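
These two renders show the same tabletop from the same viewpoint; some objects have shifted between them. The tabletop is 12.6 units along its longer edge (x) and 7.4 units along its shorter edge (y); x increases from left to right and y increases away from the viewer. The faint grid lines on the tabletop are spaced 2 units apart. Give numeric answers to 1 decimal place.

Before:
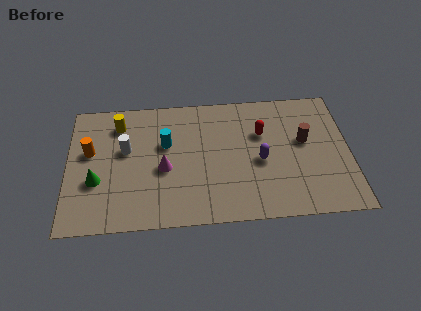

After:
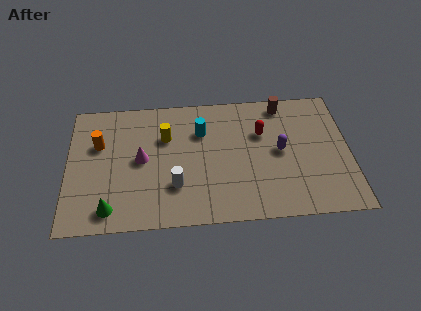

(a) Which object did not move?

the red capsule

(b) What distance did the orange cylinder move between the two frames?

0.6

From (1.0, 4.4) to (1.4, 4.8), the orange cylinder covered √(0.4² + 0.4²) ≈ 0.6 units.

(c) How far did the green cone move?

1.7

The green cone moved from about (1.3, 2.7) to (1.9, 1.1), a distance of √(0.6² + 1.6²) ≈ 1.7.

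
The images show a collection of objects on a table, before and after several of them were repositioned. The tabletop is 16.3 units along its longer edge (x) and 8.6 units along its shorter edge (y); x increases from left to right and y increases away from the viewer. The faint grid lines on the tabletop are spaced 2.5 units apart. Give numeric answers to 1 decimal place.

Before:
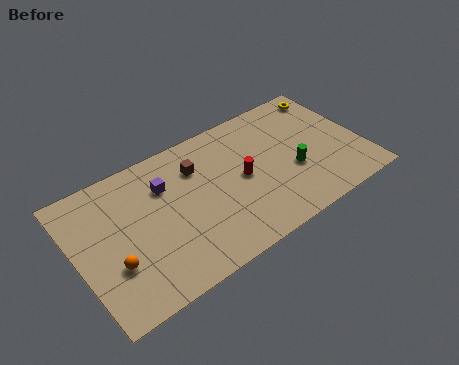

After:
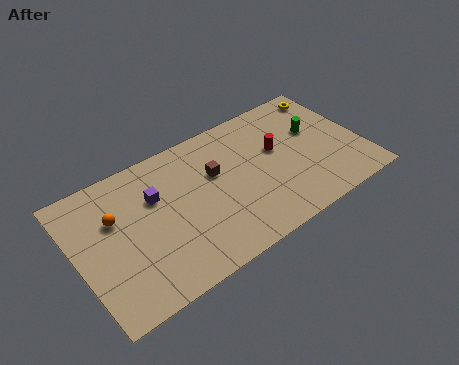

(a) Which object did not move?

the yellow torus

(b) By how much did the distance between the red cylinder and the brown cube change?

+0.6

They were about 3.0 units apart before and 3.6 after — 0.6 units further apart.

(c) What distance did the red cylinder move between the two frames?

2.3

From (9.4, 4.3) to (11.6, 5.1), the red cylinder covered √(2.2² + 0.8²) ≈ 2.3 units.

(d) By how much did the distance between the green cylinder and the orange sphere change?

+1.2

The distance was about 10.4 in the first image and 11.6 in the second, so they moved 1.2 units further apart.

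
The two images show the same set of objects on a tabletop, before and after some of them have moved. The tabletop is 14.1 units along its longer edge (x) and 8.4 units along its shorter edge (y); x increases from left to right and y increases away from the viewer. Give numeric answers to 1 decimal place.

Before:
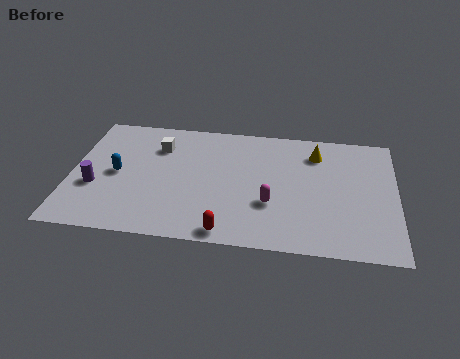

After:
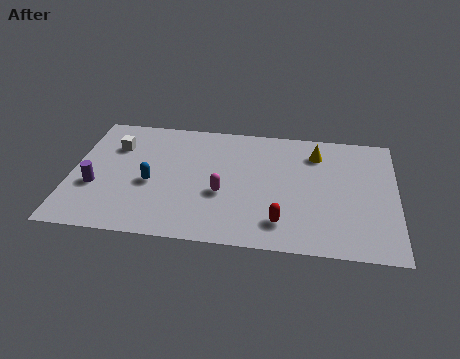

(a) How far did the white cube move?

1.9

The white cube moved from about (3.7, 6.2) to (1.8, 6.0), a distance of √(1.9² + 0.2²) ≈ 1.9.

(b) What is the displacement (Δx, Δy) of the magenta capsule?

(-2.1, 0.4)

The magenta capsule was at about (8.7, 2.9) and moved to about (6.6, 3.3).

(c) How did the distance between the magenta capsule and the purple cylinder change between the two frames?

-2.1

Before: roughly 7.6 units apart; after: 5.5. That's 2.1 units closer together.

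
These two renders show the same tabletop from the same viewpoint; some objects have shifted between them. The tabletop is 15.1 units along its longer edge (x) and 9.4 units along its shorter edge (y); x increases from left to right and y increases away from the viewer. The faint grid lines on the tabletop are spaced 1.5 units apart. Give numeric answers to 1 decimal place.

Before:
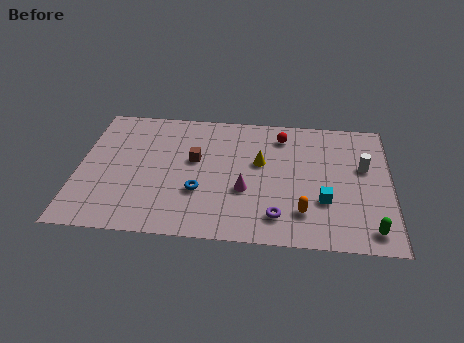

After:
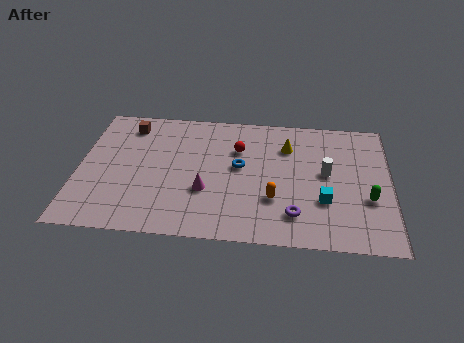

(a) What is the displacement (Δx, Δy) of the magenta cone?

(-1.9, -0.2)

The magenta cone was at about (8.1, 3.5) and moved to about (6.2, 3.3).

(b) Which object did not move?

the cyan cube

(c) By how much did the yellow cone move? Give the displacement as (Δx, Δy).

(1.3, 1.3)

The yellow cone was at about (8.8, 5.6) and moved to about (10.1, 6.9).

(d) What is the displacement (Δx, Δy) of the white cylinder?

(-1.8, -0.6)

The white cylinder was at about (13.8, 5.7) and moved to about (12.0, 5.1).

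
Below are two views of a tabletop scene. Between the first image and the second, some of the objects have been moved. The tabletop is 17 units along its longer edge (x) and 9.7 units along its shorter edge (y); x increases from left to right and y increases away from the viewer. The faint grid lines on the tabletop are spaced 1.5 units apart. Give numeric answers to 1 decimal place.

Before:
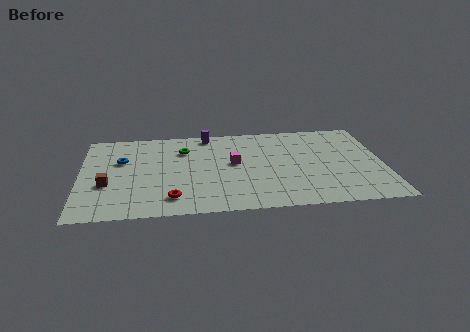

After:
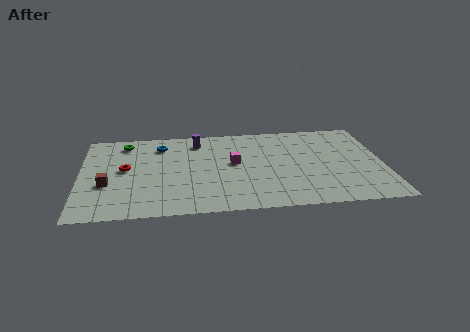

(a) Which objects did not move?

the brown cube and the magenta cube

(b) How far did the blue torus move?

2.7

The blue torus was near (2.3, 6.2) before and (4.5, 7.7) after, so it travelled √(2.2² + 1.5²) ≈ 2.7 units.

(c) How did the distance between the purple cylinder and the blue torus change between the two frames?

-3.4

Before: roughly 5.5 units apart; after: 2.1. That's 3.4 units closer together.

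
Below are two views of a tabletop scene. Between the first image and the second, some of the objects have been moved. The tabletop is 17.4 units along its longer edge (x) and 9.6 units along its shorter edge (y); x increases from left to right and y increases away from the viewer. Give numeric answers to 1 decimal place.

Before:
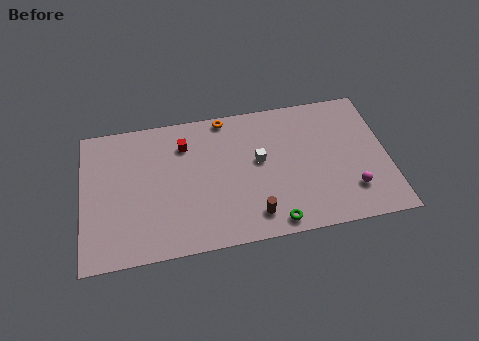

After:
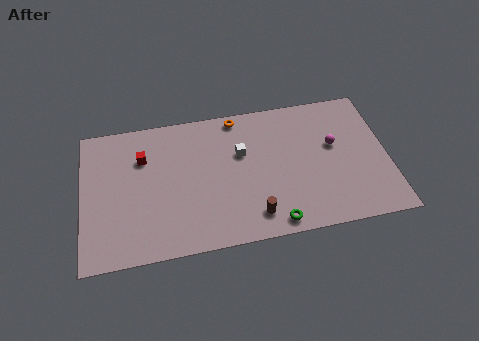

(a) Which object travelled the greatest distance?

the magenta sphere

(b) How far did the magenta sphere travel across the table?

3.4

From (15.2, 2.4) to (14.4, 5.7), the magenta sphere covered √(0.8² + 3.3²) ≈ 3.4 units.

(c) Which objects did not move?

the green torus and the brown cylinder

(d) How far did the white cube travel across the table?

1.2

From (10.1, 5.4) to (9.1, 6.1), the white cube covered √(1.0² + 0.7²) ≈ 1.2 units.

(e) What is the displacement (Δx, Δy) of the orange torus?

(0.7, -0.1)

From the two frames, the orange torus sits at roughly (8.3, 8.8) before and (9.0, 8.7) after.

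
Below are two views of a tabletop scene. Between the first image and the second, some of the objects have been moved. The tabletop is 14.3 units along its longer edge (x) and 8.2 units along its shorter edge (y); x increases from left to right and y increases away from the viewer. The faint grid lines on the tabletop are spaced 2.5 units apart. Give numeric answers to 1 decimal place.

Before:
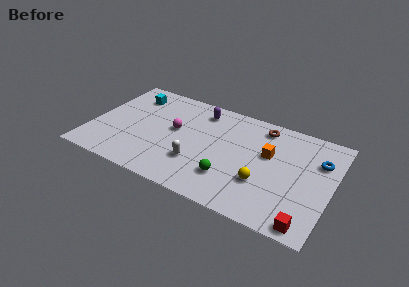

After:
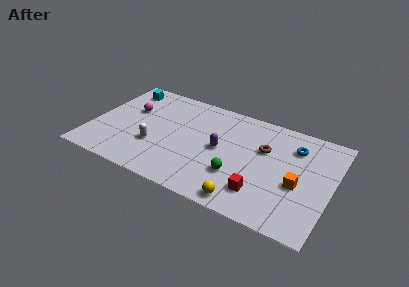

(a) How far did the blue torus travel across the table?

1.6

The blue torus was near (13.4, 5.7) before and (11.9, 6.2) after, so it travelled √(1.5² + 0.5²) ≈ 1.6 units.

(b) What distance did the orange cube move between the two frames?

2.5

From (10.5, 5.0) to (12.4, 3.4), the orange cube covered √(1.9² + 1.6²) ≈ 2.5 units.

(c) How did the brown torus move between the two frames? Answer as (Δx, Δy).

(0.3, -1.7)

From the two frames, the brown torus sits at roughly (9.9, 7.0) before and (10.2, 5.3) after.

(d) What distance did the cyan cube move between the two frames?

0.7

The cyan cube moved from about (2.0, 6.5) to (1.4, 6.9), a distance of √(0.6² + 0.4²) ≈ 0.7.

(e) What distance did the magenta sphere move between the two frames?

2.9

The magenta sphere moved from about (4.9, 4.6) to (2.1, 5.2), a distance of √(2.8² + 0.6²) ≈ 2.9.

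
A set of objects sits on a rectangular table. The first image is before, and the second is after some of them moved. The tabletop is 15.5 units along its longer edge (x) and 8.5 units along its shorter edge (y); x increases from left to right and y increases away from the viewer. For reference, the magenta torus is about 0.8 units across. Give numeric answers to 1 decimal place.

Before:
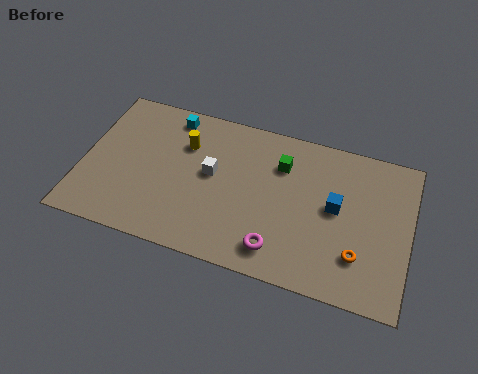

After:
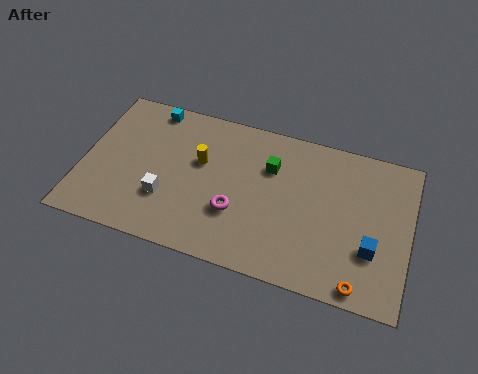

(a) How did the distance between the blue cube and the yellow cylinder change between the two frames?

+1.2

Before: roughly 7.4 units apart; after: 8.6. That's 1.2 units further apart.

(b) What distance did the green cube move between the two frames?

0.6

The green cube was near (9.3, 6.2) before and (8.8, 5.9) after, so it travelled √(0.5² + 0.3²) ≈ 0.6 units.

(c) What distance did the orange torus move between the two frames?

1.5

The orange torus moved from about (13.2, 2.3) to (13.4, 0.8), a distance of √(0.2² + 1.5²) ≈ 1.5.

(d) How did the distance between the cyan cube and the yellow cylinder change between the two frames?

+1.9

They were about 1.6 units apart before and 3.5 after — 1.9 units further apart.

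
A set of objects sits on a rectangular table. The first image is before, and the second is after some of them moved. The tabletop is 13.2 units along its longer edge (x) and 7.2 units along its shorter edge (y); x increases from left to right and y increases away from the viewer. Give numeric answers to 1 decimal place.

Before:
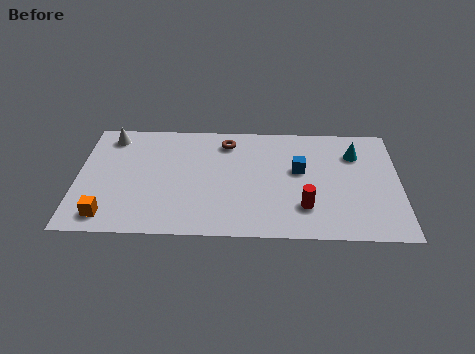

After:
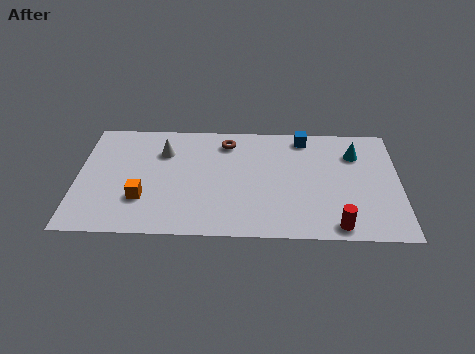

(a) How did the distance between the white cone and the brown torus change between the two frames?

-2.1

Before: roughly 4.8 units apart; after: 2.7. That's 2.1 units closer together.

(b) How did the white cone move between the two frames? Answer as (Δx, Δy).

(2.2, -0.9)

From the two frames, the white cone sits at roughly (1.3, 6.1) before and (3.5, 5.2) after.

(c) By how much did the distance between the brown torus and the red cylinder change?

+1.7

The distance was about 5.1 in the first image and 6.8 in the second, so they moved 1.7 units further apart.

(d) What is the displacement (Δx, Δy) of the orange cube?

(1.4, 1.1)

From the two frames, the orange cube sits at roughly (1.3, 1.1) before and (2.7, 2.2) after.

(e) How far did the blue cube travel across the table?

2.1

From (9.1, 4.2) to (9.3, 6.3), the blue cube covered √(0.2² + 2.1²) ≈ 2.1 units.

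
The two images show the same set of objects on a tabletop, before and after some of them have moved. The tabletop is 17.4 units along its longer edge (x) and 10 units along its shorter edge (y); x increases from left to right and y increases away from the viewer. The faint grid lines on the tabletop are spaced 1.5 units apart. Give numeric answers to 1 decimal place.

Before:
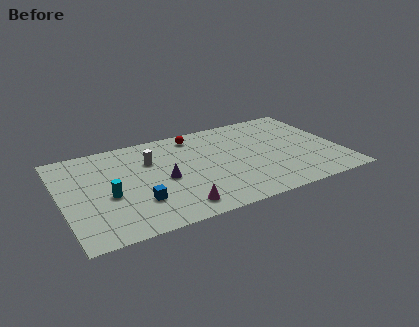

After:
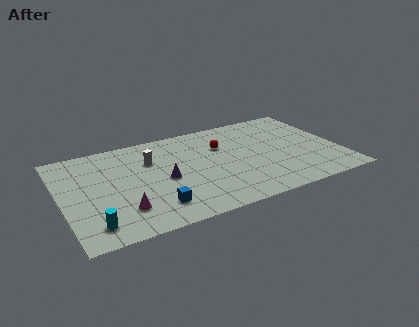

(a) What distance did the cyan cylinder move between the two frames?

2.8

The cyan cylinder moved from about (2.8, 4.2) to (1.6, 1.7), a distance of √(1.2² + 2.5²) ≈ 2.8.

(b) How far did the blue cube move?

1.2

The blue cube moved from about (4.5, 2.9) to (5.4, 2.1), a distance of √(0.9² + 0.8²) ≈ 1.2.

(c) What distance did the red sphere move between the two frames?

2.3

The red sphere was near (8.7, 8.6) before and (10.2, 6.8) after, so it travelled √(1.5² + 1.8²) ≈ 2.3 units.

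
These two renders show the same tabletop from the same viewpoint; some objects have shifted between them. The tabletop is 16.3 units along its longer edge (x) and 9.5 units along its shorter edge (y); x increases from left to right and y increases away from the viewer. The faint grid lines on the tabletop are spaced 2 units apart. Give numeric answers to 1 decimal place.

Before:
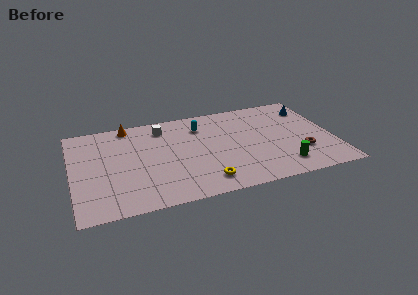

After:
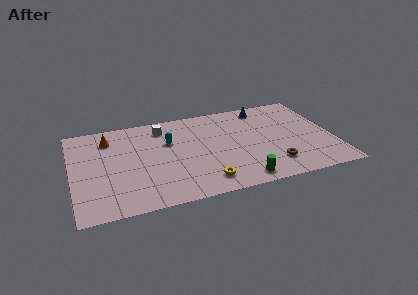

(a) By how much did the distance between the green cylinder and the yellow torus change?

-2.6

Before: roughly 4.9 units apart; after: 2.3. That's 2.6 units closer together.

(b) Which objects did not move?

the yellow torus and the white cube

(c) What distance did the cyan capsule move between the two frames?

2.4

From (8.2, 7.3) to (6.1, 6.2), the cyan capsule covered √(2.1² + 1.1²) ≈ 2.4 units.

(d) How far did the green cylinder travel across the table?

2.8

The green cylinder moved from about (12.9, 1.8) to (10.2, 1.1), a distance of √(2.7² + 0.7²) ≈ 2.8.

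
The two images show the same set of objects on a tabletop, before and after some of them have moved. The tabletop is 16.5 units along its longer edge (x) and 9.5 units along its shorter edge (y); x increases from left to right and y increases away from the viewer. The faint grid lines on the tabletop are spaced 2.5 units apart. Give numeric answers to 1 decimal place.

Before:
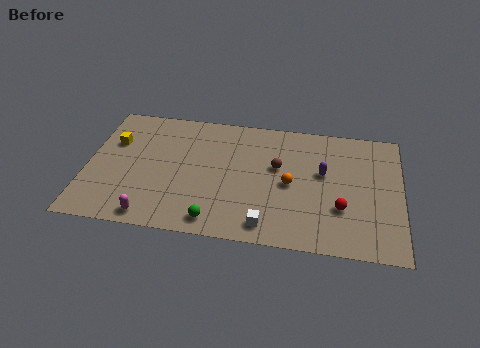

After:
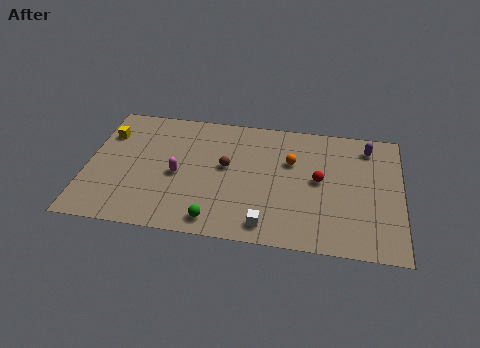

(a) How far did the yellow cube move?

0.7

The yellow cube moved from about (1.3, 6.3) to (0.9, 6.9), a distance of √(0.4² + 0.6²) ≈ 0.7.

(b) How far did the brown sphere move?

2.7

The brown sphere was near (10.0, 5.7) before and (7.3, 5.3) after, so it travelled √(2.7² + 0.4²) ≈ 2.7 units.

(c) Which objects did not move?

the white cube and the green sphere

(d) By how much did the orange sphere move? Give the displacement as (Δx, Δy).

(0.0, 1.7)

From the two frames, the orange sphere sits at roughly (10.7, 4.5) before and (10.7, 6.2) after.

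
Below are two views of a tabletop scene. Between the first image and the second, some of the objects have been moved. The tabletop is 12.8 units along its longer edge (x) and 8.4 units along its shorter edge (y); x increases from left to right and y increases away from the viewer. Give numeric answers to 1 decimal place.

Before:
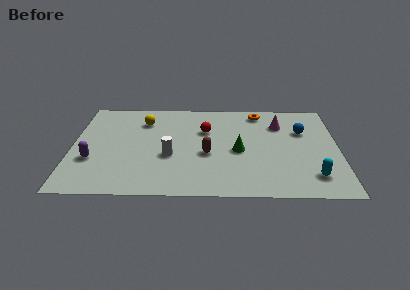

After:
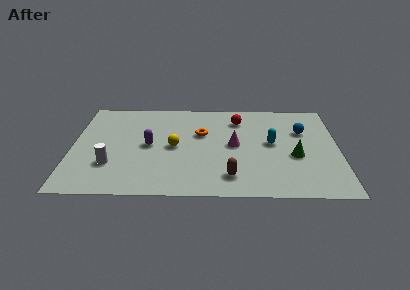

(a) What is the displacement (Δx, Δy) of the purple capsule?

(2.7, 1.3)

The purple capsule was at about (1.0, 2.9) and moved to about (3.7, 4.2).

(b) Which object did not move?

the blue sphere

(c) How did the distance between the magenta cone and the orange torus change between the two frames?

+0.4

They were about 1.5 units apart before and 1.9 after — 0.4 units further apart.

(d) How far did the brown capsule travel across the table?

2.2

The brown capsule moved from about (6.5, 3.5) to (7.6, 1.6), a distance of √(1.1² + 1.9²) ≈ 2.2.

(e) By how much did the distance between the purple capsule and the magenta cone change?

-5.5

Before: roughly 9.6 units apart; after: 4.1. That's 5.5 units closer together.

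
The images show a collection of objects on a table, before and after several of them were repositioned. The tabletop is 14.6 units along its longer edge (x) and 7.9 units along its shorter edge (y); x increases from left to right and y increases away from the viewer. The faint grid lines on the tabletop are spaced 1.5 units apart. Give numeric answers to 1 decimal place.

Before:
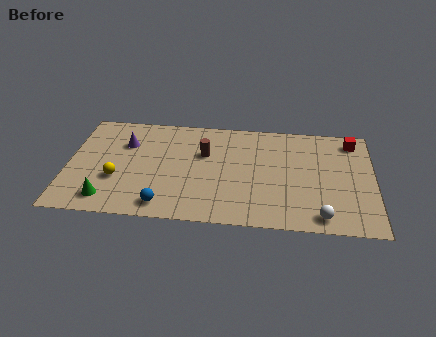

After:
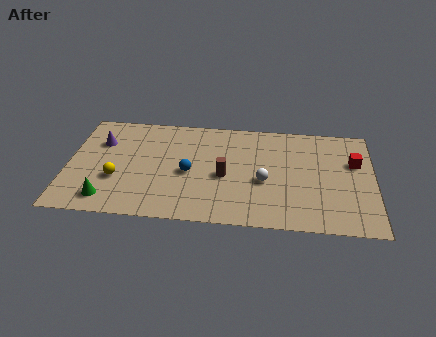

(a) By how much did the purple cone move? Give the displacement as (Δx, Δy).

(-1.2, 0.0)

The purple cone started near (2.7, 5.5) and ended near (1.5, 5.5).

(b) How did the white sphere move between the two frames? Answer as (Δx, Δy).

(-2.7, 2.3)

From the two frames, the white sphere sits at roughly (12.1, 1.0) before and (9.4, 3.3) after.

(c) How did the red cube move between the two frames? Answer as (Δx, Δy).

(0.1, -1.6)

From the two frames, the red cube sits at roughly (13.6, 6.7) before and (13.7, 5.1) after.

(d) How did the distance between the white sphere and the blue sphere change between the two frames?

-3.8

They were about 7.4 units apart before and 3.6 after — 3.8 units closer together.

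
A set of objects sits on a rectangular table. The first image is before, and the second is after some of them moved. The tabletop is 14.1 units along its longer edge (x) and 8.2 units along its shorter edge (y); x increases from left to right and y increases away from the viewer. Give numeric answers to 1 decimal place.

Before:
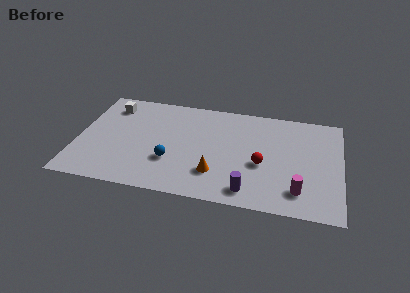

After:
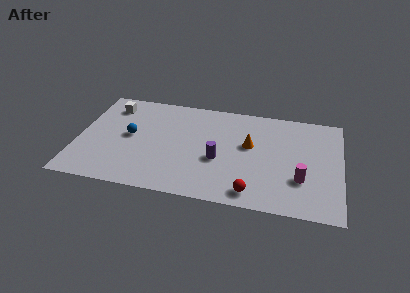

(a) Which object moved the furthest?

the orange cone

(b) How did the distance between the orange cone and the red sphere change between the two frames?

+1.0

The distance was about 2.7 in the first image and 3.7 in the second, so they moved 1.0 units further apart.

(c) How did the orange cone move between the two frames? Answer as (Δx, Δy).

(1.7, 2.6)

The orange cone was at about (7.5, 2.2) and moved to about (9.2, 4.8).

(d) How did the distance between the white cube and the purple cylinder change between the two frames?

-2.6

They were about 9.4 units apart before and 6.8 after — 2.6 units closer together.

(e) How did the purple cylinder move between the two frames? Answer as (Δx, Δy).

(-1.7, 2.1)

The purple cylinder started near (9.3, 1.2) and ended near (7.6, 3.3).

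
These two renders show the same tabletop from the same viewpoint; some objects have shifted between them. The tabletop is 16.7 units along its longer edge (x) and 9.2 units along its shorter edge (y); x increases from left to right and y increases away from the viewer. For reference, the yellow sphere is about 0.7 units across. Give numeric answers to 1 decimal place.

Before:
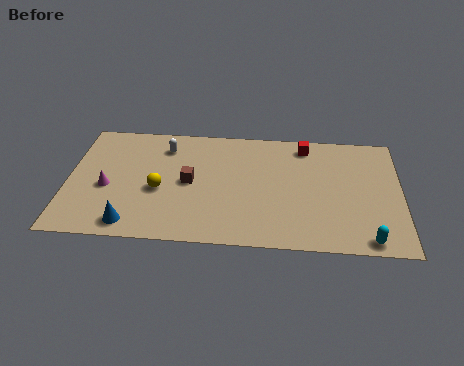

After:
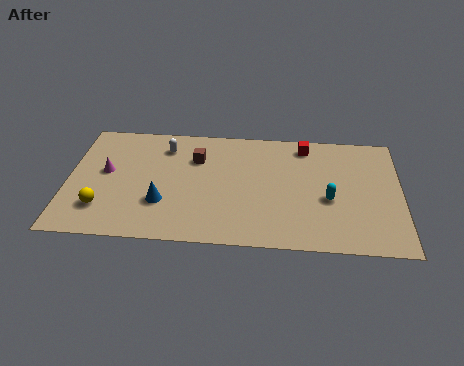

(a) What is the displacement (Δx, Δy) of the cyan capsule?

(-1.9, 2.9)

The cyan capsule started near (15.0, 0.9) and ended near (13.1, 3.8).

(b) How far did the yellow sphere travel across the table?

3.2

The yellow sphere moved from about (4.6, 3.9) to (1.8, 2.3), a distance of √(2.8² + 1.6²) ≈ 3.2.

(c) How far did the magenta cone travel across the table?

1.2

The magenta cone moved from about (2.0, 3.9) to (1.9, 5.1), a distance of √(0.1² + 1.2²) ≈ 1.2.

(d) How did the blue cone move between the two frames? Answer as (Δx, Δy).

(1.5, 1.7)

From the two frames, the blue cone sits at roughly (3.3, 1.2) before and (4.8, 2.9) after.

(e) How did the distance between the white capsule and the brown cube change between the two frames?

-1.2

The distance was about 3.0 in the first image and 1.8 in the second, so they moved 1.2 units closer together.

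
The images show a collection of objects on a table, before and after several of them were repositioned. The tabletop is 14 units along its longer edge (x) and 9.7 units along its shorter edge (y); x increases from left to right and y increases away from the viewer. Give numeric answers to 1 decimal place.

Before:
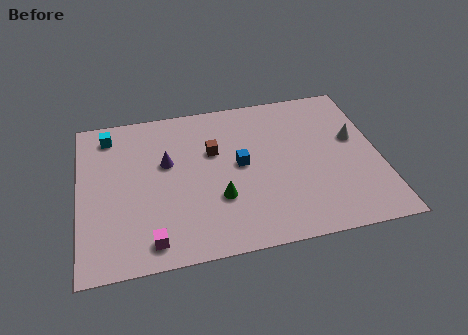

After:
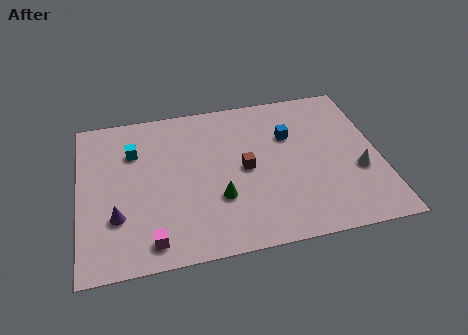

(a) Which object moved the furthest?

the purple cone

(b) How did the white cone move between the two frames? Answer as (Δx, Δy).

(0.0, -2.1)

The white cone was at about (12.9, 5.7) and moved to about (12.9, 3.6).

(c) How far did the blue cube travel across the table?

2.8

The blue cube was near (7.5, 5.1) before and (9.9, 6.5) after, so it travelled √(2.4² + 1.4²) ≈ 2.8 units.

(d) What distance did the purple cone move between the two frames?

3.8

The purple cone moved from about (4.1, 5.9) to (1.7, 3.0), a distance of √(2.4² + 2.9²) ≈ 3.8.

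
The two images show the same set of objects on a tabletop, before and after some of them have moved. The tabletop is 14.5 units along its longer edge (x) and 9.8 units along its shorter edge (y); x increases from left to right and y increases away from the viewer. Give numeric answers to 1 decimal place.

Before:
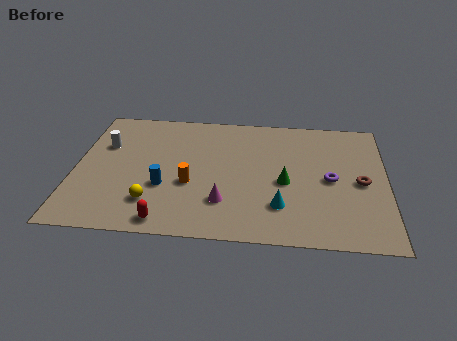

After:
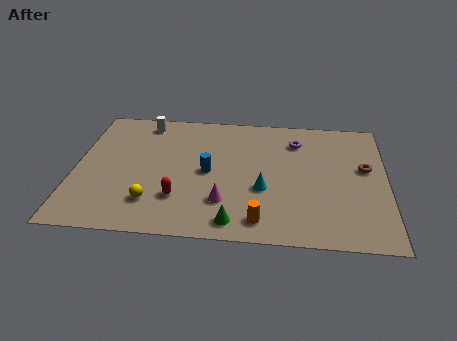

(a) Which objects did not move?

the yellow sphere and the magenta cone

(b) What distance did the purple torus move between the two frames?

3.3

From (11.9, 4.7) to (10.3, 7.6), the purple torus covered √(1.6² + 2.9²) ≈ 3.3 units.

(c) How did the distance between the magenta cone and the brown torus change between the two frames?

+0.6

They were about 6.6 units apart before and 7.2 after — 0.6 units further apart.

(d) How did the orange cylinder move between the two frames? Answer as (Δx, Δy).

(3.3, -2.4)

The orange cylinder was at about (5.4, 3.8) and moved to about (8.7, 1.4).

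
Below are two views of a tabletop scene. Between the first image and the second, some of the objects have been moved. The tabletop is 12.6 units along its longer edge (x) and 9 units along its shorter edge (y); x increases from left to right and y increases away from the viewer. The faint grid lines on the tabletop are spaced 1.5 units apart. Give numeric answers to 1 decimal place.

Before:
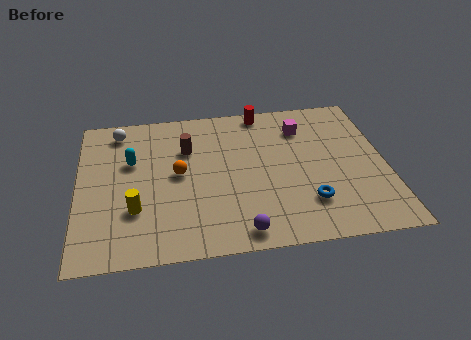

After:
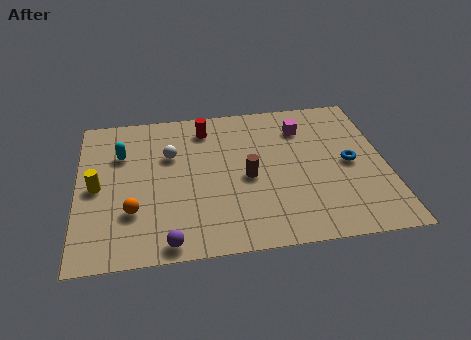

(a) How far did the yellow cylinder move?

2.1

The yellow cylinder was near (2.3, 2.8) before and (0.8, 4.3) after, so it travelled √(1.5² + 1.5²) ≈ 2.1 units.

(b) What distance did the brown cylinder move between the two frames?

3.2

The brown cylinder moved from about (4.5, 6.2) to (6.9, 4.1), a distance of √(2.4² + 2.1²) ≈ 3.2.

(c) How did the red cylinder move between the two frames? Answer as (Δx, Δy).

(-2.4, -0.8)

The red cylinder was at about (7.7, 8.2) and moved to about (5.3, 7.4).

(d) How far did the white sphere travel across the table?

2.8

The white sphere was near (1.7, 7.7) before and (3.8, 5.9) after, so it travelled √(2.1² + 1.8²) ≈ 2.8 units.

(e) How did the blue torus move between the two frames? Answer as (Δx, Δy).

(1.8, 2.1)

The blue torus started near (9.3, 2.3) and ended near (11.1, 4.4).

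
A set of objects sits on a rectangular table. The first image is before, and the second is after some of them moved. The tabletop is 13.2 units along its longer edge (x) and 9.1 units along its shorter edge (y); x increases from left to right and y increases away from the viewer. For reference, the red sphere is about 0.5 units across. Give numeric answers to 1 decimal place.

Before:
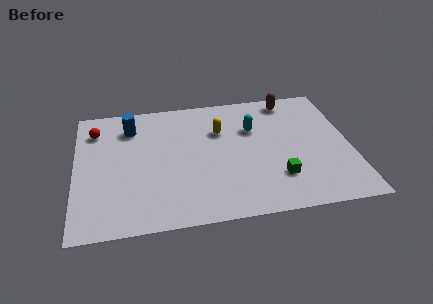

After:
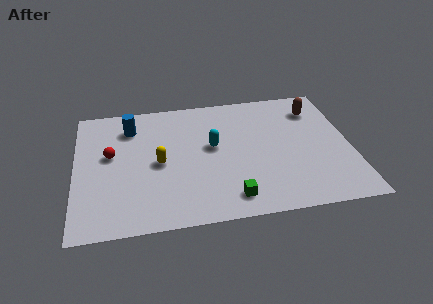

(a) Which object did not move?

the blue cylinder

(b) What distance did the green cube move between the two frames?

2.5

The green cube was near (9.6, 2.4) before and (7.3, 1.4) after, so it travelled √(2.3² + 1.0²) ≈ 2.5 units.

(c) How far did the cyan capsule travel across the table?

2.2

The cyan capsule moved from about (8.6, 6.1) to (6.6, 5.1), a distance of √(2.0² + 1.0²) ≈ 2.2.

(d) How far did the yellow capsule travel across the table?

3.6

The yellow capsule was near (7.0, 6.2) before and (4.0, 4.3) after, so it travelled √(3.0² + 1.9²) ≈ 3.6 units.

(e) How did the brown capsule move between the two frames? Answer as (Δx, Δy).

(1.2, -0.9)

The brown capsule was at about (10.5, 8.0) and moved to about (11.7, 7.1).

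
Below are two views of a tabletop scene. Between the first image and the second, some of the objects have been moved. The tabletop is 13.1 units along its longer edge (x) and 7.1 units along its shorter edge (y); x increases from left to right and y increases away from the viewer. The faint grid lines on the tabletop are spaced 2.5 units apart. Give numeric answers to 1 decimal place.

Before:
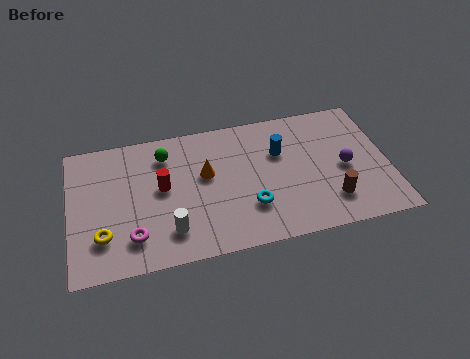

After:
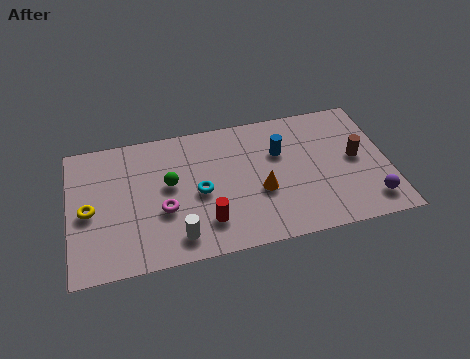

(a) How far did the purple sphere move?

2.2

The purple sphere was near (11.3, 3.3) before and (12.2, 1.3) after, so it travelled √(0.9² + 2.0²) ≈ 2.2 units.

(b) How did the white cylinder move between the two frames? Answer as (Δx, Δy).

(0.3, -0.4)

The white cylinder started near (4.0, 1.6) and ended near (4.3, 1.2).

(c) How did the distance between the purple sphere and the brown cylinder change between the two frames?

+0.7

The distance was about 1.7 in the first image and 2.4 in the second, so they moved 0.7 units further apart.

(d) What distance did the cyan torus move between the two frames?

2.3

The cyan torus moved from about (7.3, 2.1) to (5.3, 3.3), a distance of √(2.0² + 1.2²) ≈ 2.3.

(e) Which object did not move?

the blue cylinder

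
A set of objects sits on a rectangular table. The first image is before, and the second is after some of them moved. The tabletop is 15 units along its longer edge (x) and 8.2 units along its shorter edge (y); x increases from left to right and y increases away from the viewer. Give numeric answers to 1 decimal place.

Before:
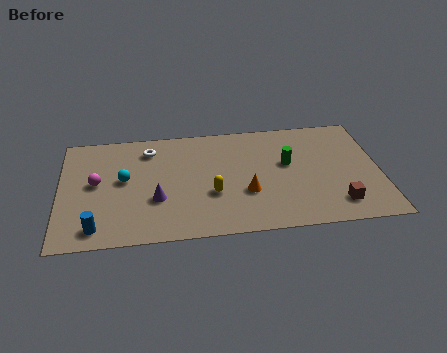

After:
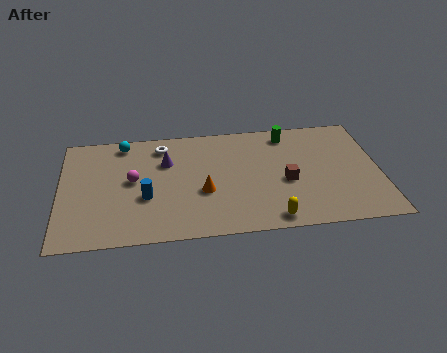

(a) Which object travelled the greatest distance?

the yellow capsule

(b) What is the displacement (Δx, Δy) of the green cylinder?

(0.1, 2.2)

The green cylinder started near (10.7, 4.8) and ended near (10.8, 7.0).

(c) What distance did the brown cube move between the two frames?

3.0

From (12.9, 1.6) to (10.6, 3.5), the brown cube covered √(2.3² + 1.9²) ≈ 3.0 units.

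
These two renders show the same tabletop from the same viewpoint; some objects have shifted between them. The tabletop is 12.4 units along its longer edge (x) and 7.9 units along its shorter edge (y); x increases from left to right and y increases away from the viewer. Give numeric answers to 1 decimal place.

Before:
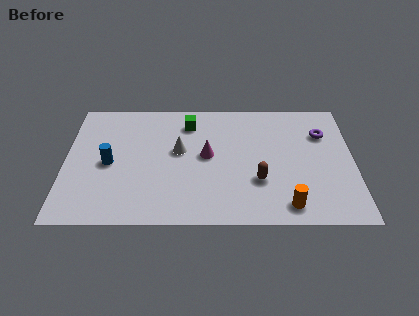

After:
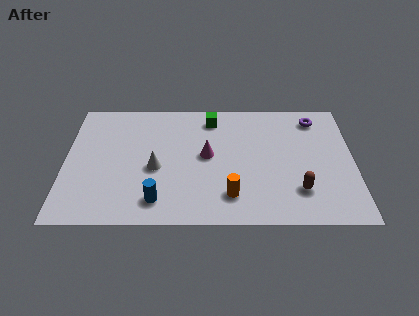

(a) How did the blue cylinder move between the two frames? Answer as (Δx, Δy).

(2.1, -2.3)

From the two frames, the blue cylinder sits at roughly (1.9, 3.7) before and (4.0, 1.4) after.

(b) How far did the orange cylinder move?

2.5

The orange cylinder moved from about (9.5, 1.1) to (7.1, 1.7), a distance of √(2.4² + 0.6²) ≈ 2.5.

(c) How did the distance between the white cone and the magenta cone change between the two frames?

+1.1

The distance was about 1.2 in the first image and 2.3 in the second, so they moved 1.1 units further apart.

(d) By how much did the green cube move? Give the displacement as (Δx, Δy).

(1.0, 0.3)

The green cube was at about (5.3, 6.3) and moved to about (6.3, 6.6).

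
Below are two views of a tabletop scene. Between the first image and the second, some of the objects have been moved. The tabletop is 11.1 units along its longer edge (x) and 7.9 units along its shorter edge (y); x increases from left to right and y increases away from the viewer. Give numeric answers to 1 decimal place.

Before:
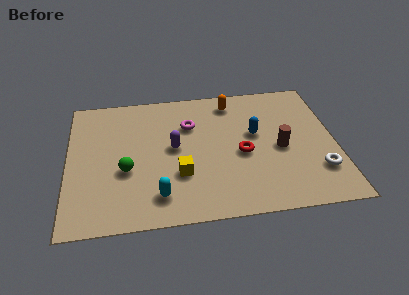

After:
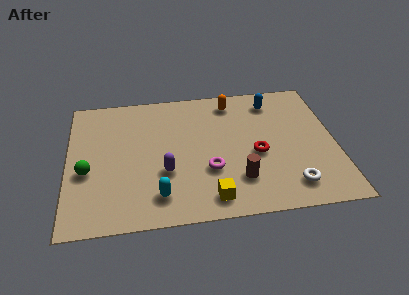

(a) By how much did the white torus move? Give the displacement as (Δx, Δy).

(-1.2, -0.7)

From the two frames, the white torus sits at roughly (10.3, 2.1) before and (9.1, 1.4) after.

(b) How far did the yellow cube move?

1.9

The yellow cube moved from about (4.6, 2.6) to (5.8, 1.1), a distance of √(1.2² + 1.5²) ≈ 1.9.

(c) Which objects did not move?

the cyan capsule and the orange capsule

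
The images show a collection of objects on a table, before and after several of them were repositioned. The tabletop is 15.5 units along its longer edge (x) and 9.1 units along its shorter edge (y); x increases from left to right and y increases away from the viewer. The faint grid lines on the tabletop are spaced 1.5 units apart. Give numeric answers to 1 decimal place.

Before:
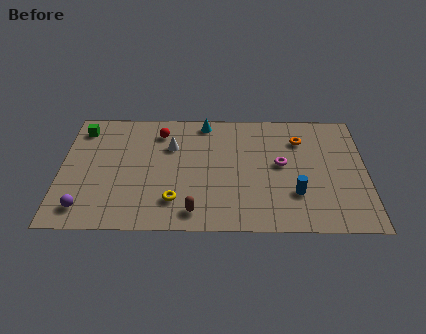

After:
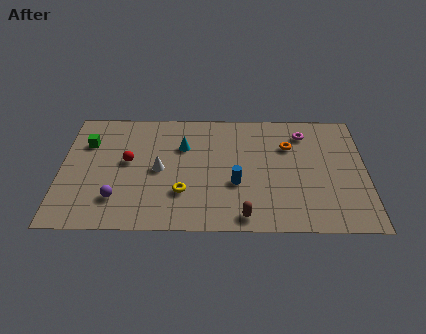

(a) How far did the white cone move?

1.9

The white cone was near (5.6, 6.2) before and (5.0, 4.4) after, so it travelled √(0.6² + 1.8²) ≈ 1.9 units.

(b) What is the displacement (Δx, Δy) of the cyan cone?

(-1.1, -1.9)

From the two frames, the cyan cone sits at roughly (7.3, 8.1) before and (6.2, 6.2) after.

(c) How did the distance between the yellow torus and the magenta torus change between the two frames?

+1.6

The distance was about 6.1 in the first image and 7.7 in the second, so they moved 1.6 units further apart.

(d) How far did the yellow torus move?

0.7

From (5.8, 2.1) to (6.2, 2.7), the yellow torus covered √(0.4² + 0.6²) ≈ 0.7 units.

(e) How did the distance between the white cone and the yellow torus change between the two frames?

-2.0

The distance was about 4.1 in the first image and 2.1 in the second, so they moved 2.0 units closer together.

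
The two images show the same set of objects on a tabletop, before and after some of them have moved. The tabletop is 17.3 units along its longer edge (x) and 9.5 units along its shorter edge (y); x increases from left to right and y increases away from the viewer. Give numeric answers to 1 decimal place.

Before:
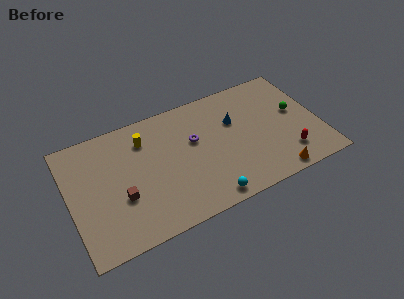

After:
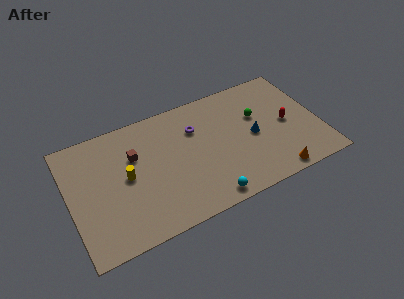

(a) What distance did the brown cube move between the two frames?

3.0

From (3.4, 3.5) to (4.6, 6.3), the brown cube covered √(1.2² + 2.8²) ≈ 3.0 units.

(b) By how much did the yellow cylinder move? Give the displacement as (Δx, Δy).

(-1.5, -2.4)

From the two frames, the yellow cylinder sits at roughly (5.4, 7.3) before and (3.9, 4.9) after.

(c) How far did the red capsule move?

2.5

From (14.8, 2.1) to (15.1, 4.6), the red capsule covered √(0.3² + 2.5²) ≈ 2.5 units.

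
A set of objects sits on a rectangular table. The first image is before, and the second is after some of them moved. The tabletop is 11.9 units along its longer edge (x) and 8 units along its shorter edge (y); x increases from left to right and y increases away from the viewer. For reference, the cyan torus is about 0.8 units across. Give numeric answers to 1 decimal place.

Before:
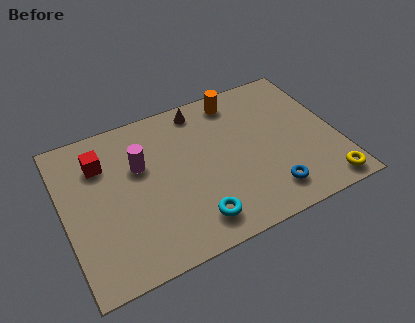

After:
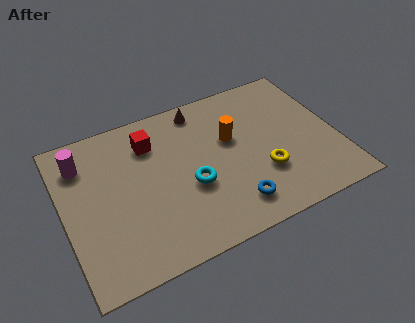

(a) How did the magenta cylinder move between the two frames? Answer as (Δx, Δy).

(-2.4, 1.1)

From the two frames, the magenta cylinder sits at roughly (3.4, 5.1) before and (1.0, 6.2) after.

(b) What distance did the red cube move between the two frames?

2.2

From (1.8, 5.9) to (4.0, 6.1), the red cube covered √(2.2² + 0.2²) ≈ 2.2 units.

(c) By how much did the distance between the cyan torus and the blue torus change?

-1.0

The distance was about 3.3 in the first image and 2.3 in the second, so they moved 1.0 units closer together.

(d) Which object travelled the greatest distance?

the yellow torus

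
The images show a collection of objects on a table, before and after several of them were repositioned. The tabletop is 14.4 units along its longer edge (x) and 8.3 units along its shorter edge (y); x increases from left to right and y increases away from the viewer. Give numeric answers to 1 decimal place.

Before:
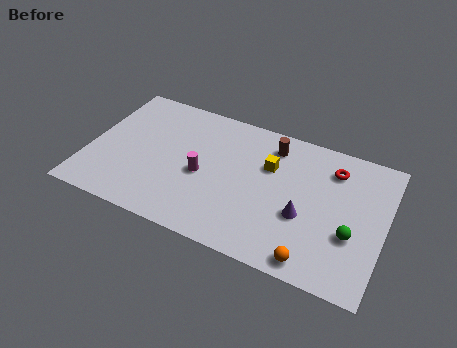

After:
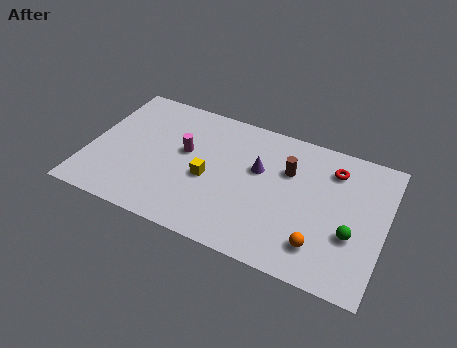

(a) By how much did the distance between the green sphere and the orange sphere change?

-0.8

The distance was about 2.6 in the first image and 1.8 in the second, so they moved 0.8 units closer together.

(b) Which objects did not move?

the green sphere and the red torus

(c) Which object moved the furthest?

the yellow cube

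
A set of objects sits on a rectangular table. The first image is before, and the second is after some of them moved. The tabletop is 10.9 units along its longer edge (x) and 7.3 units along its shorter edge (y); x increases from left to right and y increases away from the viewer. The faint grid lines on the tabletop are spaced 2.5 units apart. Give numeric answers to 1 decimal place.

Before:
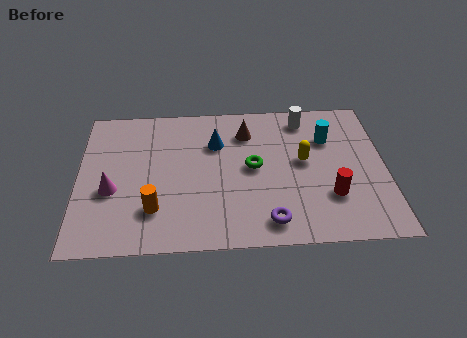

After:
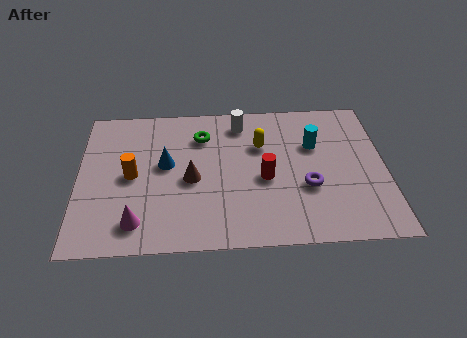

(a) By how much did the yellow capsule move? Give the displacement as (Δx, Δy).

(-1.5, 0.9)

The yellow capsule started near (8.0, 4.0) and ended near (6.5, 4.9).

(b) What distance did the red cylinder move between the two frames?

2.5

From (8.9, 2.2) to (6.6, 3.2), the red cylinder covered √(2.3² + 1.0²) ≈ 2.5 units.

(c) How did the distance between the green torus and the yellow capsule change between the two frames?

+0.4

They were about 1.8 units apart before and 2.2 after — 0.4 units further apart.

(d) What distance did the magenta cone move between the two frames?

1.8

From (1.2, 2.9) to (2.1, 1.3), the magenta cone covered √(0.9² + 1.6²) ≈ 1.8 units.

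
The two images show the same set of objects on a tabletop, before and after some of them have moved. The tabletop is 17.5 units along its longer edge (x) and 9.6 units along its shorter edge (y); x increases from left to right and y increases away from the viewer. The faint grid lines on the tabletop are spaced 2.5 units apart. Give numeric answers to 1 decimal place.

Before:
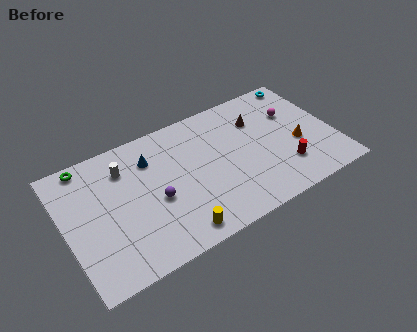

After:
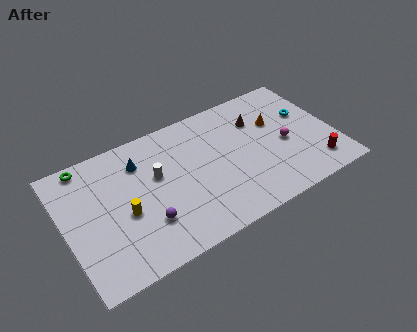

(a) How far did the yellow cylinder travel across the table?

4.1

From (6.6, 1.2) to (3.7, 4.1), the yellow cylinder covered √(2.9² + 2.9²) ≈ 4.1 units.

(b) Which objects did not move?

the green torus and the brown cone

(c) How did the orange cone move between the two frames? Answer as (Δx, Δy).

(-1.1, 2.3)

The orange cone was at about (15.1, 3.9) and moved to about (14.0, 6.2).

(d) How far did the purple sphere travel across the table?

1.5

The purple sphere moved from about (5.7, 4.1) to (4.9, 2.8), a distance of √(0.8² + 1.3²) ≈ 1.5.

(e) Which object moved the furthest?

the yellow cylinder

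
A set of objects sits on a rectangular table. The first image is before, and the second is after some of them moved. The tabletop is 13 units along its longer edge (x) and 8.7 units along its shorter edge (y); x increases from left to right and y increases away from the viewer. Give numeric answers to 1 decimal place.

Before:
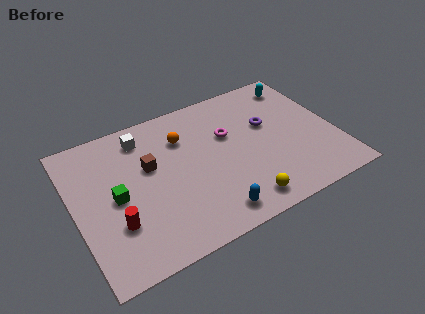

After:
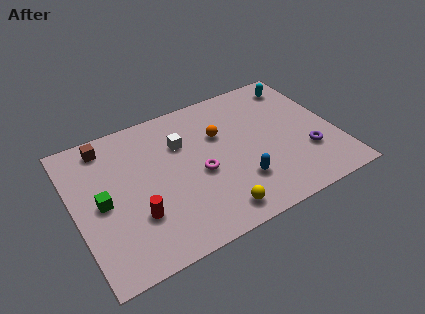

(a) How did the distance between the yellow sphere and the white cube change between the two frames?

-2.4

The distance was about 7.3 in the first image and 4.9 in the second, so they moved 2.4 units closer together.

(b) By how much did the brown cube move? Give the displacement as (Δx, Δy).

(-1.9, 2.2)

From the two frames, the brown cube sits at roughly (3.8, 5.3) before and (1.9, 7.5) after.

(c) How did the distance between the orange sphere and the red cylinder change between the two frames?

+0.3

The distance was about 5.2 in the first image and 5.5 in the second, so they moved 0.3 units further apart.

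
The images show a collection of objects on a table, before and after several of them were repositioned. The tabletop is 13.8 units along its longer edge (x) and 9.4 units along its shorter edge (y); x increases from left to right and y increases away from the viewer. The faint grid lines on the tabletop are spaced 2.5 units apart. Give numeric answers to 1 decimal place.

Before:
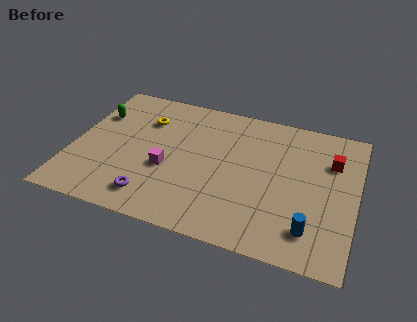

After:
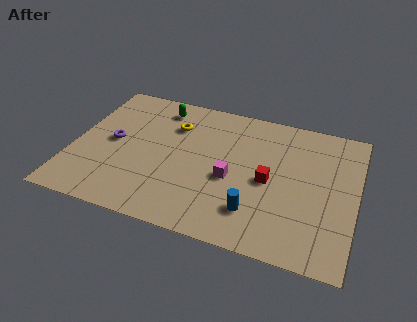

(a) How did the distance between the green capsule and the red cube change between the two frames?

-4.9

They were about 11.6 units apart before and 6.7 after — 4.9 units closer together.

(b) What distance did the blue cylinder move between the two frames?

2.7

From (11.8, 1.9) to (9.1, 2.2), the blue cylinder covered √(2.7² + 0.3²) ≈ 2.7 units.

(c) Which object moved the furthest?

the purple torus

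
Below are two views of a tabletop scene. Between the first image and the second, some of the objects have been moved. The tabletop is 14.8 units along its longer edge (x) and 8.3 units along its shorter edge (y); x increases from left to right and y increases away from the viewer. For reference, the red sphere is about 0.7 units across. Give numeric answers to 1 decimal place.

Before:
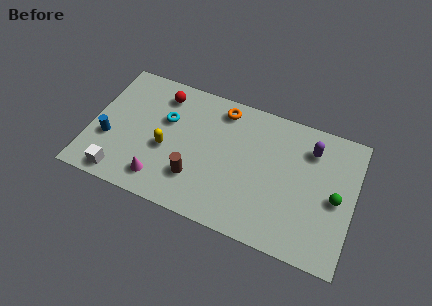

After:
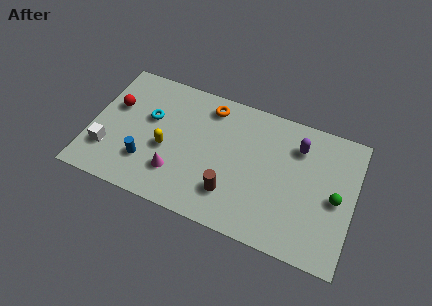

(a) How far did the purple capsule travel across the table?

0.7

The purple capsule moved from about (12.2, 6.4) to (11.5, 6.3), a distance of √(0.7² + 0.1²) ≈ 0.7.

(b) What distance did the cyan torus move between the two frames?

0.9

The cyan torus was near (4.1, 5.3) before and (3.2, 5.1) after, so it travelled √(0.9² + 0.2²) ≈ 0.9 units.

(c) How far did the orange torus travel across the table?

0.7

The orange torus was near (7.1, 7.1) before and (6.4, 7.0) after, so it travelled √(0.7² + 0.1²) ≈ 0.7 units.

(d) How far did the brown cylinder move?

2.0

From (6.1, 2.3) to (8.1, 2.1), the brown cylinder covered √(2.0² + 0.2²) ≈ 2.0 units.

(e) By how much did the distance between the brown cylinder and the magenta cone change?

+1.0

Before: roughly 2.1 units apart; after: 3.1. That's 1.0 units further apart.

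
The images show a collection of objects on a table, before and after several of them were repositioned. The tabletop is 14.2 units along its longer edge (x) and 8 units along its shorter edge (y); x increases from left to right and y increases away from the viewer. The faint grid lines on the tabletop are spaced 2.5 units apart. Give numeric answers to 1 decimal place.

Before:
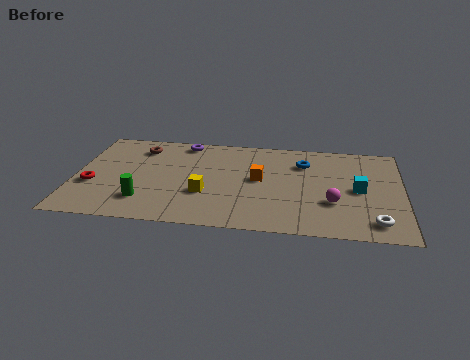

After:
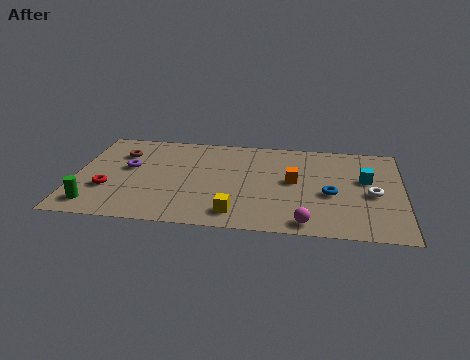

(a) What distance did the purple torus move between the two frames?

3.4

The purple torus was near (4.6, 7.1) before and (2.3, 4.6) after, so it travelled √(2.3² + 2.5²) ≈ 3.4 units.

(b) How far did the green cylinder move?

2.2

From (3.1, 1.9) to (1.0, 1.3), the green cylinder covered √(2.1² + 0.6²) ≈ 2.2 units.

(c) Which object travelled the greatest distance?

the purple torus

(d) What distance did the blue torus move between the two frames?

2.8

From (9.9, 5.9) to (11.1, 3.4), the blue torus covered √(1.2² + 2.5²) ≈ 2.8 units.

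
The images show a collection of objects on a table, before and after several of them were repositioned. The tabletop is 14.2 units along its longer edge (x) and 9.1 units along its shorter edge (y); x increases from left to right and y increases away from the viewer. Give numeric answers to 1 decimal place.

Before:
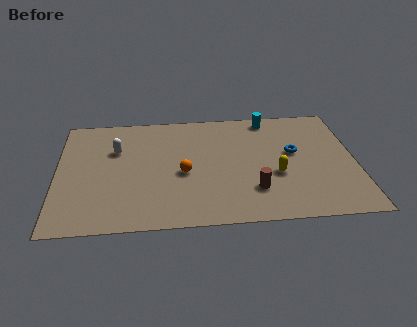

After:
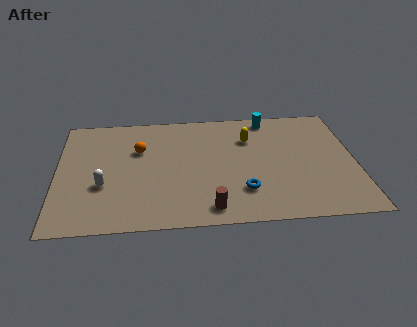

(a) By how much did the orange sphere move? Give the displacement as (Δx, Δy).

(-2.1, 2.0)

The orange sphere started near (6.0, 4.0) and ended near (3.9, 6.0).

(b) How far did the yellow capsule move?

3.2

The yellow capsule moved from about (10.4, 3.5) to (9.2, 6.5), a distance of √(1.2² + 3.0²) ≈ 3.2.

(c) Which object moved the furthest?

the blue torus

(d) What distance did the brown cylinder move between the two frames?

2.4

The brown cylinder was near (9.3, 2.4) before and (7.2, 1.2) after, so it travelled √(2.1² + 1.2²) ≈ 2.4 units.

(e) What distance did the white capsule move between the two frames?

2.9

From (2.8, 6.1) to (2.2, 3.3), the white capsule covered √(0.6² + 2.8²) ≈ 2.9 units.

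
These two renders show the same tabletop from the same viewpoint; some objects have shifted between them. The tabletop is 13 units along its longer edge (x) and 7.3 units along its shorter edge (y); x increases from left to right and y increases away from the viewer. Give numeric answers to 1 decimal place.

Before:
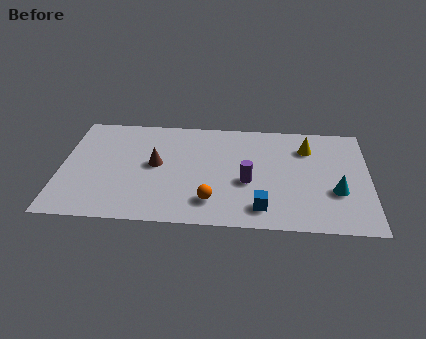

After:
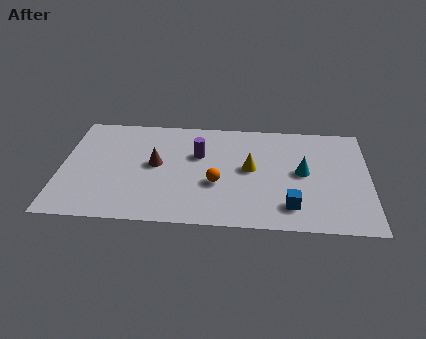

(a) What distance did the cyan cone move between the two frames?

1.8

The cyan cone moved from about (11.6, 2.6) to (10.2, 3.8), a distance of √(1.4² + 1.2²) ≈ 1.8.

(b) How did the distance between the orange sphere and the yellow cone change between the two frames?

-3.8

The distance was about 5.6 in the first image and 1.8 in the second, so they moved 3.8 units closer together.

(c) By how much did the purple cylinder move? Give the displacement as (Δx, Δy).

(-2.1, 1.7)

The purple cylinder started near (7.9, 3.0) and ended near (5.8, 4.7).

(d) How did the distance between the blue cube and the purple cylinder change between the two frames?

+3.2

Before: roughly 1.8 units apart; after: 5.0. That's 3.2 units further apart.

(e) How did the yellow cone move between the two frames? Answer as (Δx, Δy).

(-2.4, -1.6)

The yellow cone was at about (10.4, 5.5) and moved to about (8.0, 3.9).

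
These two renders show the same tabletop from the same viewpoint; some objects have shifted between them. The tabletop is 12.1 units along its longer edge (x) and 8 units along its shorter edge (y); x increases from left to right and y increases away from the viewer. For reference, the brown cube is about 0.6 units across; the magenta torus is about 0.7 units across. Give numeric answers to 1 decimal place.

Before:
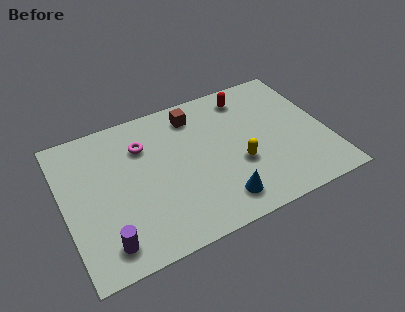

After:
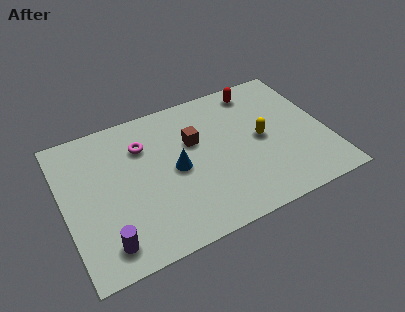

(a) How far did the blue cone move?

3.0

From (6.8, 1.4) to (5.1, 3.9), the blue cone covered √(1.7² + 2.5²) ≈ 3.0 units.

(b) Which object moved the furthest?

the blue cone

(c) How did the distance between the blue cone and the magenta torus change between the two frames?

-3.0

They were about 5.3 units apart before and 2.3 after — 3.0 units closer together.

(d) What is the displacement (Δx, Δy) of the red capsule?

(0.5, 0.2)

From the two frames, the red capsule sits at roughly (8.8, 6.7) before and (9.3, 6.9) after.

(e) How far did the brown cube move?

1.5

The brown cube was near (6.3, 6.6) before and (6.1, 5.1) after, so it travelled √(0.2² + 1.5²) ≈ 1.5 units.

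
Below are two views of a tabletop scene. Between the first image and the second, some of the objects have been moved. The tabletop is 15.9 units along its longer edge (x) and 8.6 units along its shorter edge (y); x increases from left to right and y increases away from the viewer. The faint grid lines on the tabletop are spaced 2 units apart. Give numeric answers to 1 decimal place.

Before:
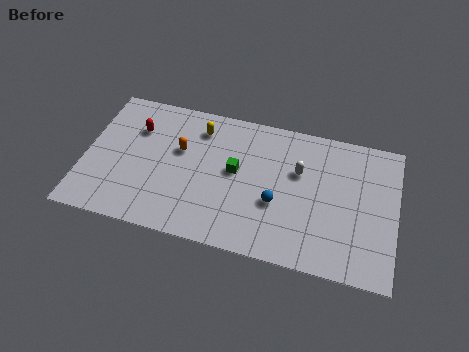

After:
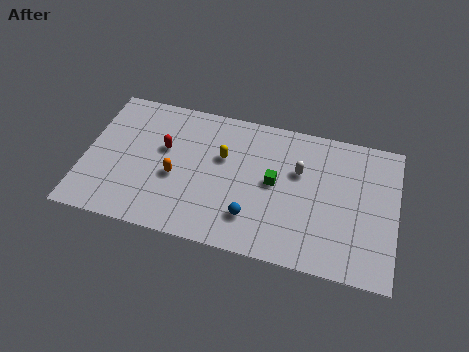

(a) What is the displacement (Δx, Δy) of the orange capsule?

(-0.1, -1.7)

From the two frames, the orange capsule sits at roughly (4.8, 5.3) before and (4.7, 3.6) after.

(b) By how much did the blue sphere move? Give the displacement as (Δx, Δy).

(-1.2, -1.2)

The blue sphere started near (9.9, 3.3) and ended near (8.7, 2.1).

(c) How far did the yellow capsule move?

2.0

The yellow capsule was near (5.7, 6.9) before and (7.0, 5.4) after, so it travelled √(1.3² + 1.5²) ≈ 2.0 units.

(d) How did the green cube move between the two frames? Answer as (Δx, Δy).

(2.0, -0.2)

From the two frames, the green cube sits at roughly (7.7, 4.7) before and (9.7, 4.5) after.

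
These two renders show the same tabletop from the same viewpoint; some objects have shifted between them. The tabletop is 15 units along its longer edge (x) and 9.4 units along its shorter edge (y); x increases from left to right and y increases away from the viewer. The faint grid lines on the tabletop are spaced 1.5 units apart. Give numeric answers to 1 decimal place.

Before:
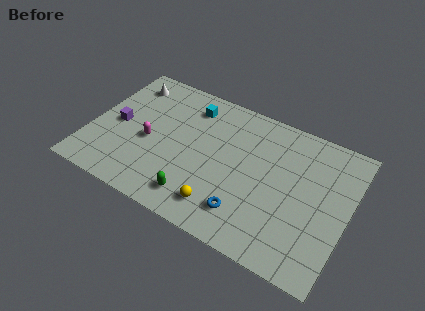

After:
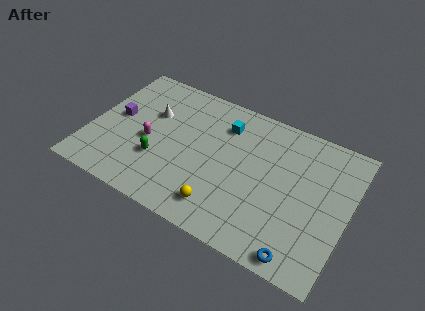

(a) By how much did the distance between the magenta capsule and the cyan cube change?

+1.1

They were about 4.0 units apart before and 5.1 after — 1.1 units further apart.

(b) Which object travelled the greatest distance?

the blue torus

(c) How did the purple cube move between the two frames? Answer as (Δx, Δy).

(-0.1, 0.5)

From the two frames, the purple cube sits at roughly (1.5, 4.5) before and (1.4, 5.0) after.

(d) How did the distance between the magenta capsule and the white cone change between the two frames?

-2.1

Before: roughly 4.1 units apart; after: 2.0. That's 2.1 units closer together.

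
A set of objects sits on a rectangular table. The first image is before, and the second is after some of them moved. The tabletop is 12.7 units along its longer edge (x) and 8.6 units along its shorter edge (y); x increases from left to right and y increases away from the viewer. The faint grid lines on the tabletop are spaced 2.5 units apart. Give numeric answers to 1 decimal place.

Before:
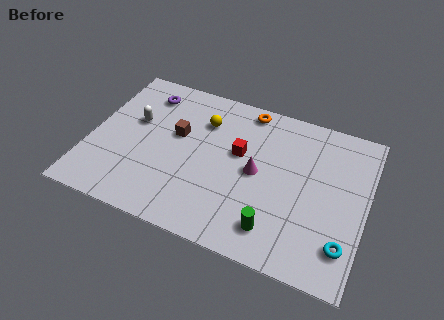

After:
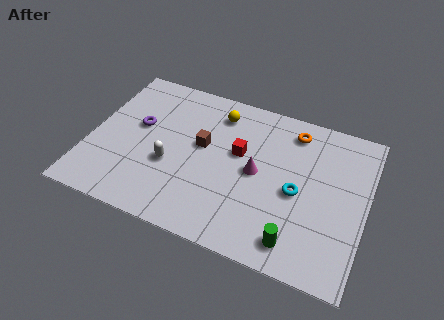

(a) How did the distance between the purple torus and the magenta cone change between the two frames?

-0.5

Before: roughly 6.1 units apart; after: 5.6. That's 0.5 units closer together.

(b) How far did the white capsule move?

2.7

From (1.9, 5.2) to (3.8, 3.3), the white capsule covered √(1.9² + 1.9²) ≈ 2.7 units.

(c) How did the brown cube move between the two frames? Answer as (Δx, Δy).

(1.2, -0.2)

The brown cube started near (3.9, 5.1) and ended near (5.1, 4.9).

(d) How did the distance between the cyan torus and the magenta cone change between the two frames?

-2.9

The distance was about 4.8 in the first image and 1.9 in the second, so they moved 2.9 units closer together.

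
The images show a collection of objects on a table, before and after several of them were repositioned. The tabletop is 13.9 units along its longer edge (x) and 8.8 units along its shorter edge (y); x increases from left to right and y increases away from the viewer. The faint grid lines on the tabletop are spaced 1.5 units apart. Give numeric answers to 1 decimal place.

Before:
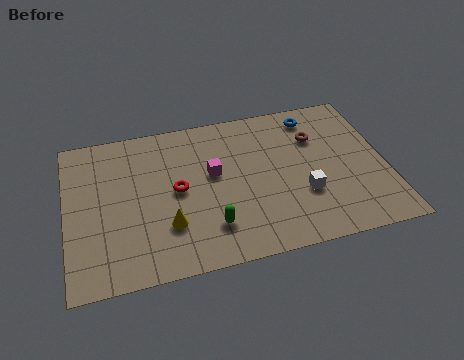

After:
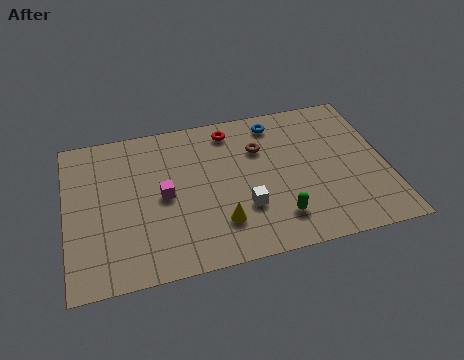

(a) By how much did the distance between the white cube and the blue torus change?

+0.4

Before: roughly 4.6 units apart; after: 5.0. That's 0.4 units further apart.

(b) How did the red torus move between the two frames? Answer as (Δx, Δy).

(2.5, 3.0)

The red torus was at about (4.8, 4.5) and moved to about (7.3, 7.5).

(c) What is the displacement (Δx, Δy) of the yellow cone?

(2.2, -0.4)

From the two frames, the yellow cone sits at roughly (4.3, 2.6) before and (6.5, 2.2) after.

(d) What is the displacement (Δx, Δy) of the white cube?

(-2.6, -0.2)

The white cube started near (10.2, 3.0) and ended near (7.6, 2.8).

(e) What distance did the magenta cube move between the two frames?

2.3

The magenta cube was near (6.4, 5.1) before and (4.2, 4.3) after, so it travelled √(2.2² + 0.8²) ≈ 2.3 units.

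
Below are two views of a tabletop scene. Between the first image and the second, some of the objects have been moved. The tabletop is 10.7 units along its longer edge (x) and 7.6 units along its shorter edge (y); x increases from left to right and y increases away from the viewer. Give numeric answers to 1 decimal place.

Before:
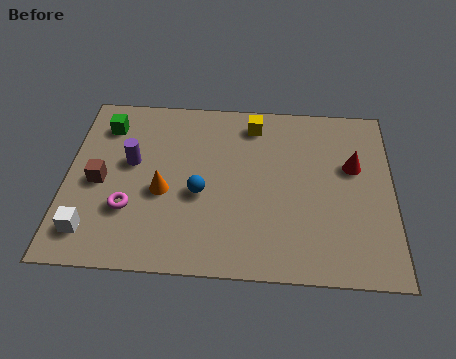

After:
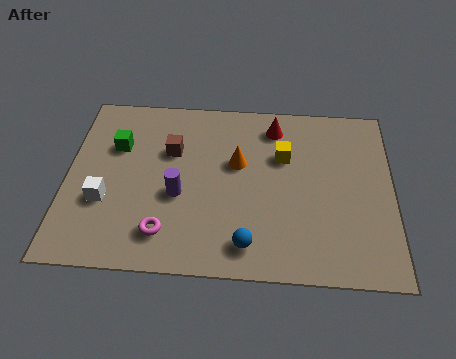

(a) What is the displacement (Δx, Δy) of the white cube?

(0.4, 1.3)

The white cube started near (0.9, 1.4) and ended near (1.3, 2.7).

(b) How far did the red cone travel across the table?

3.1

The red cone was near (9.4, 4.7) before and (6.8, 6.3) after, so it travelled √(2.6² + 1.6²) ≈ 3.1 units.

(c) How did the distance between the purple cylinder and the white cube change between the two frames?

-0.8

The distance was about 3.2 in the first image and 2.4 in the second, so they moved 0.8 units closer together.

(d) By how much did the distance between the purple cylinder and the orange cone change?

+0.8

The distance was about 1.6 in the first image and 2.4 in the second, so they moved 0.8 units further apart.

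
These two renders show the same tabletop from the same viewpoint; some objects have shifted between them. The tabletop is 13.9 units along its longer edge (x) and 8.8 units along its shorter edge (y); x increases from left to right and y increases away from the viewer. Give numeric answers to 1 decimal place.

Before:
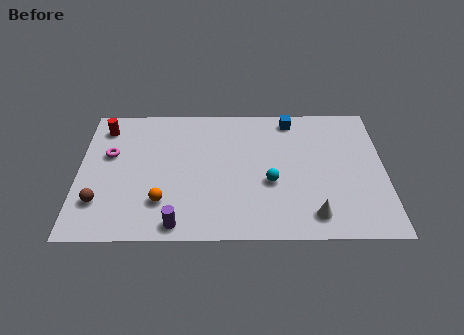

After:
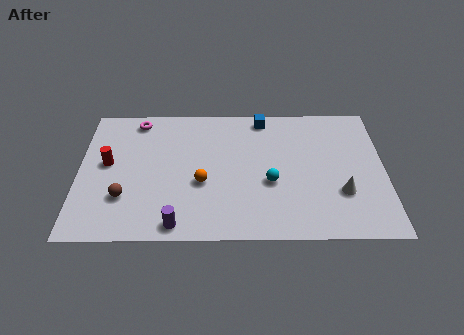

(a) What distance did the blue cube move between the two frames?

1.3

From (9.7, 7.7) to (8.4, 7.8), the blue cube covered √(1.3² + 0.1²) ≈ 1.3 units.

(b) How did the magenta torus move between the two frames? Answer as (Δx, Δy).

(1.2, 2.3)

The magenta torus was at about (1.4, 5.4) and moved to about (2.6, 7.7).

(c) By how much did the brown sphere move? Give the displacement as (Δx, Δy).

(1.1, 0.3)

The brown sphere was at about (1.0, 2.3) and moved to about (2.1, 2.6).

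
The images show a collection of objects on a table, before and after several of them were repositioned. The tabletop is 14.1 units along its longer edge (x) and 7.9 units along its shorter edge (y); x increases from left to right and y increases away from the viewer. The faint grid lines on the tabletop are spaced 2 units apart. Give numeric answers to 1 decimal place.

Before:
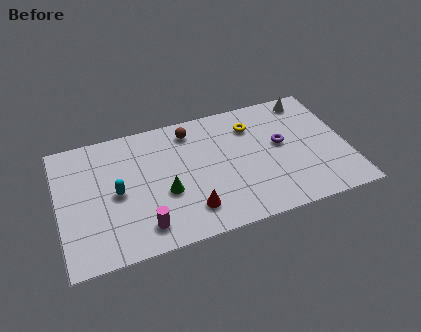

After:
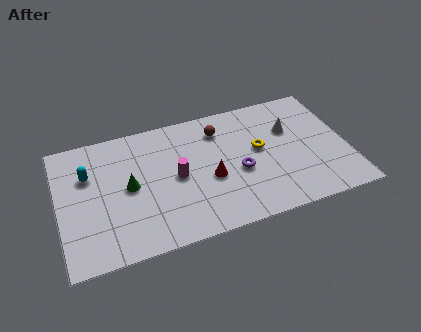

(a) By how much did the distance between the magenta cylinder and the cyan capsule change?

+1.8

The distance was about 2.6 in the first image and 4.4 in the second, so they moved 1.8 units further apart.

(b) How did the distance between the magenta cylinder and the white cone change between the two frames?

-4.4

Before: roughly 10.2 units apart; after: 5.8. That's 4.4 units closer together.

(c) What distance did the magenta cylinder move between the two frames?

3.1

From (3.9, 1.4) to (5.7, 3.9), the magenta cylinder covered √(1.8² + 2.5²) ≈ 3.1 units.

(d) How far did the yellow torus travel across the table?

1.6

The yellow torus moved from about (9.6, 6.0) to (9.8, 4.4), a distance of √(0.2² + 1.6²) ≈ 1.6.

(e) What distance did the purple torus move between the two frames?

2.5

The purple torus moved from about (10.9, 4.4) to (8.7, 3.3), a distance of √(2.2² + 1.1²) ≈ 2.5.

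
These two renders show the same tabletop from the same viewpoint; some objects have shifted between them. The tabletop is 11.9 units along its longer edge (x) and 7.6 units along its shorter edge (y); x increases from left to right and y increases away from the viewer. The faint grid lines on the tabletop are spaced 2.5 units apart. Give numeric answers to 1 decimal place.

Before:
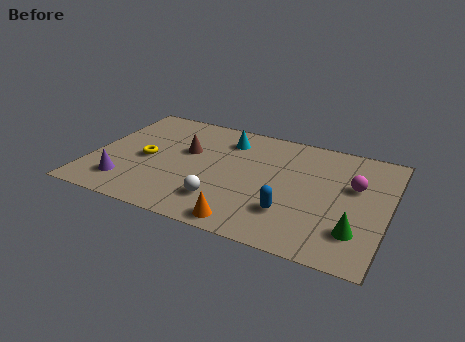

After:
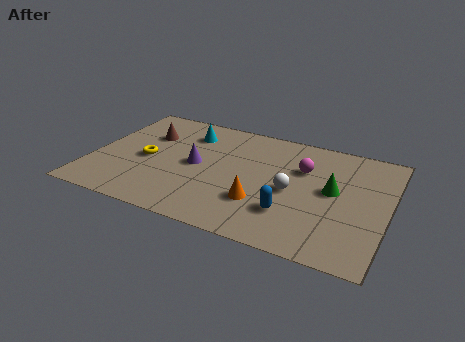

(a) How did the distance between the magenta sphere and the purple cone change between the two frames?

-5.0

The distance was about 9.4 in the first image and 4.4 in the second, so they moved 5.0 units closer together.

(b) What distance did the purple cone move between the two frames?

3.4

The purple cone was near (1.6, 1.6) before and (4.2, 3.8) after, so it travelled √(2.6² + 2.2²) ≈ 3.4 units.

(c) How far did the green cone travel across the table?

2.5

The green cone was near (10.8, 1.9) before and (9.7, 4.1) after, so it travelled √(1.1² + 2.2²) ≈ 2.5 units.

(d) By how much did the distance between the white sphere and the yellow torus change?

+2.2

The distance was about 3.7 in the first image and 5.9 in the second, so they moved 2.2 units further apart.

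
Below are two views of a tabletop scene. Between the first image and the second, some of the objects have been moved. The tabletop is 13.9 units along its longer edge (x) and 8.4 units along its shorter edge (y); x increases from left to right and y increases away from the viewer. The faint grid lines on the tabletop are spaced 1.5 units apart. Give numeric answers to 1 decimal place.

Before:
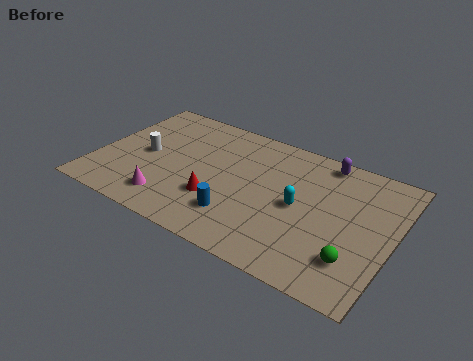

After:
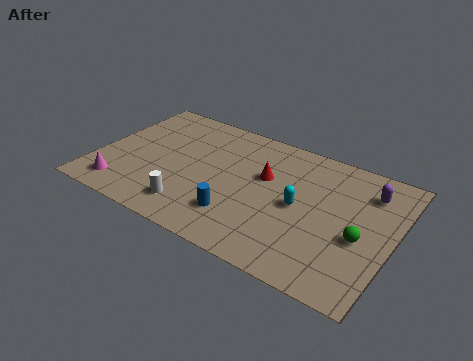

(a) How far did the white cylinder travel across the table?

3.7

From (2.2, 4.1) to (4.9, 1.6), the white cylinder covered √(2.7² + 2.5²) ≈ 3.7 units.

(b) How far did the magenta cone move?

2.3

The magenta cone moved from about (3.8, 1.6) to (1.5, 1.4), a distance of √(2.3² + 0.2²) ≈ 2.3.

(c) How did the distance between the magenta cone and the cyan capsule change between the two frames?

+2.2

They were about 6.3 units apart before and 8.5 after — 2.2 units further apart.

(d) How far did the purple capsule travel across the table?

2.4

The purple capsule moved from about (10.3, 7.5) to (12.5, 6.5), a distance of √(2.2² + 1.0²) ≈ 2.4.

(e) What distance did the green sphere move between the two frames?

1.4

From (12.4, 2.1) to (12.5, 3.5), the green sphere covered √(0.1² + 1.4²) ≈ 1.4 units.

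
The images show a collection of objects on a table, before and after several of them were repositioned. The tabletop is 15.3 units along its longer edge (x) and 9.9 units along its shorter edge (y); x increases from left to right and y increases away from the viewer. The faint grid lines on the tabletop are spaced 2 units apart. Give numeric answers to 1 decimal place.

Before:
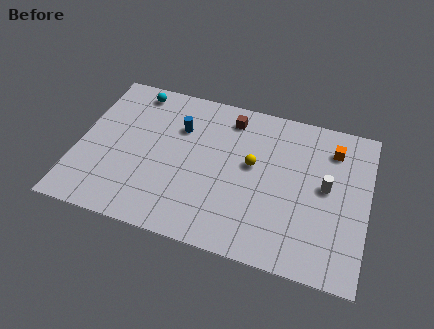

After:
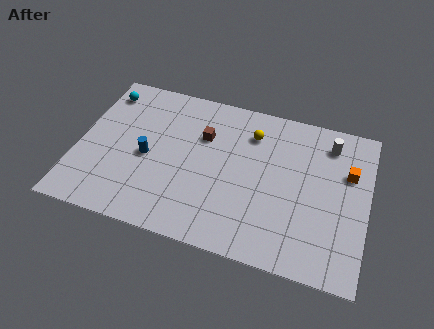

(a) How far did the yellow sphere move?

2.0

The yellow sphere moved from about (9.2, 5.6) to (9.0, 7.6), a distance of √(0.2² + 2.0²) ≈ 2.0.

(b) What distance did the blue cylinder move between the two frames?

2.8

The blue cylinder moved from about (5.2, 6.9) to (3.7, 4.5), a distance of √(1.5² + 2.4²) ≈ 2.8.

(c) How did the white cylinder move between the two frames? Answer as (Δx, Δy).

(0.0, 2.8)

The white cylinder started near (13.1, 5.3) and ended near (13.1, 8.1).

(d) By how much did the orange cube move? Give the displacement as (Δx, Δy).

(0.9, -1.3)

From the two frames, the orange cube sits at roughly (13.3, 7.8) before and (14.2, 6.5) after.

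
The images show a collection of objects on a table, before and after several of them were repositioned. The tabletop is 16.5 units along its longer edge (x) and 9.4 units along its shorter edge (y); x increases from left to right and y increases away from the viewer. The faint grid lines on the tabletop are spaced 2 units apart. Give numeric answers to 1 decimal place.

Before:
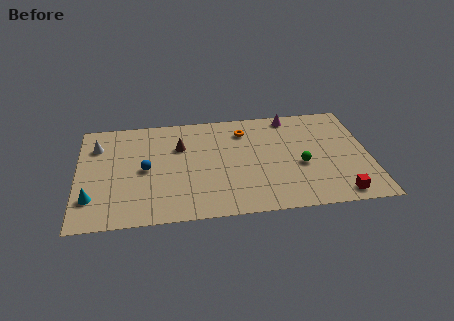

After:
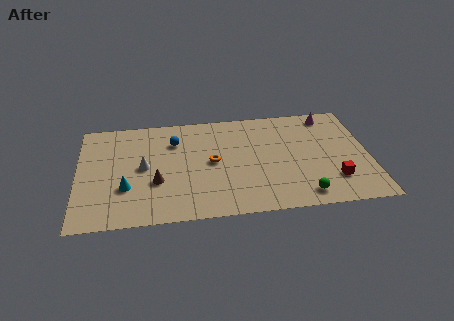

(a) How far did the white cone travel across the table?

3.4

From (1.1, 7.0) to (3.7, 4.8), the white cone covered √(2.6² + 2.2²) ≈ 3.4 units.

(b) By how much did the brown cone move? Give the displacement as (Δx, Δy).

(-1.4, -3.0)

The brown cone started near (5.8, 6.4) and ended near (4.4, 3.4).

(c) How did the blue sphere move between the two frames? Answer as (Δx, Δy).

(1.7, 2.3)

From the two frames, the blue sphere sits at roughly (3.8, 4.6) before and (5.5, 6.9) after.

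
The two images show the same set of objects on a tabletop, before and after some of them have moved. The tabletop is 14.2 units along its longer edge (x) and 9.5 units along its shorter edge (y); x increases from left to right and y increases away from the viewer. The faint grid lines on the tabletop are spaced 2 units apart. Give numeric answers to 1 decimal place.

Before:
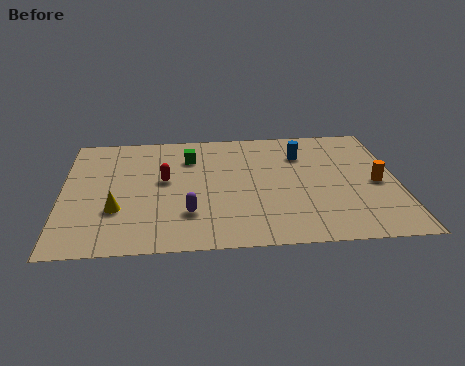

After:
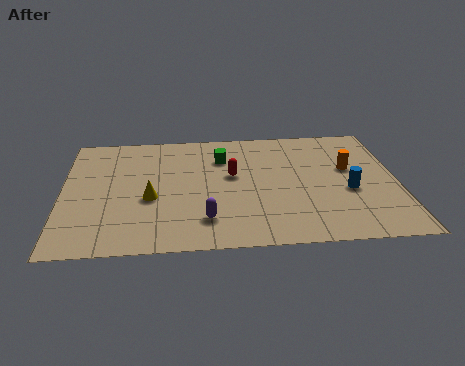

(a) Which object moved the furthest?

the blue cylinder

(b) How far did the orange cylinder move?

1.7

The orange cylinder was near (13.3, 4.4) before and (12.2, 5.7) after, so it travelled √(1.1² + 1.3²) ≈ 1.7 units.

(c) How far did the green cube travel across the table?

1.4

The green cube was near (5.4, 7.1) before and (6.8, 7.0) after, so it travelled √(1.4² + 0.1²) ≈ 1.4 units.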